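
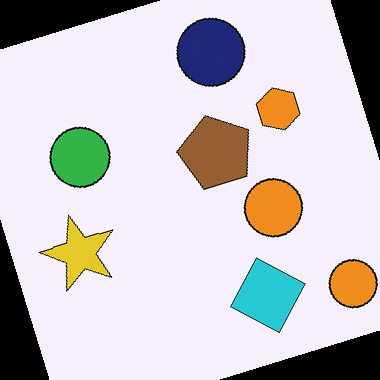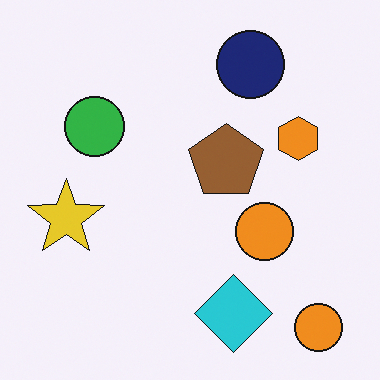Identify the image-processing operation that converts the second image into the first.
The image was rotated counter-clockwise by a clearly visible amount.

Every shape is tilted by the same angle and the image corners show triangular fill wedges — a whole-image rotation by a non-right angle.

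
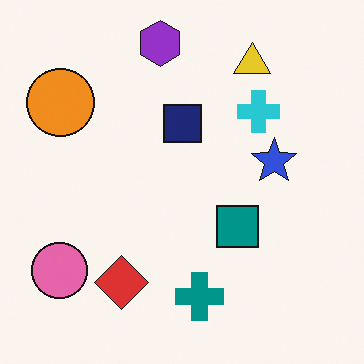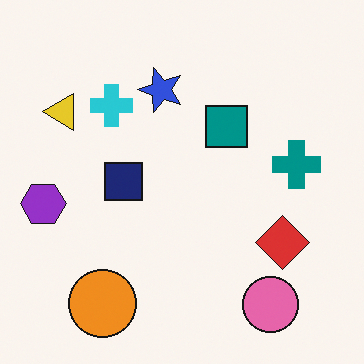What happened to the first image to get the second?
The image was rotated 90° counter-clockwise.

The pink circle sits in the bottom-left of the first image and the bottom-right of the second — consistent with a whole-image 90° counter-clockwise rotation.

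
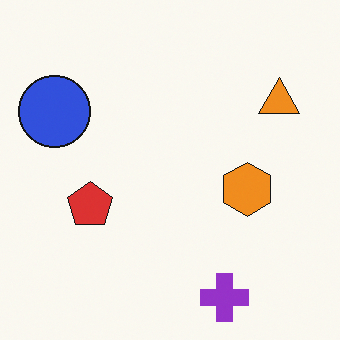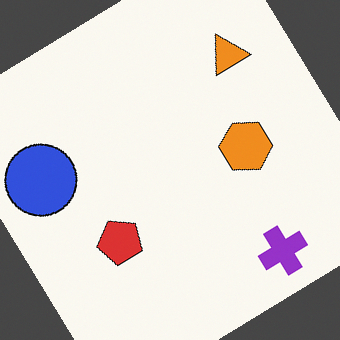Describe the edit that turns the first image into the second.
It was rotated counter-clockwise by a large amount — several tens of degrees.

Every shape is tilted by the same angle and the image corners show triangular fill wedges — a whole-image rotation by a non-right angle.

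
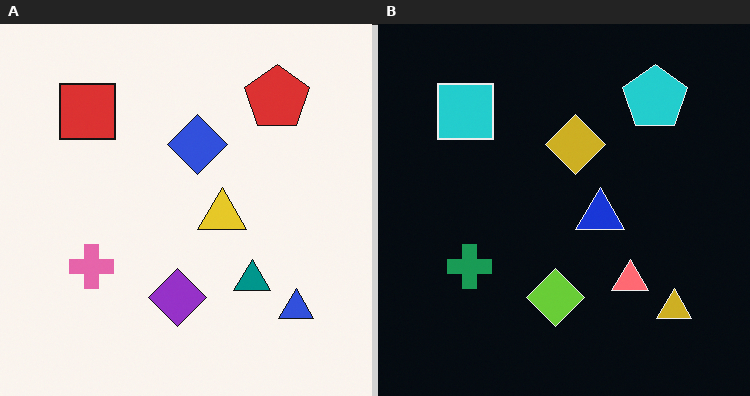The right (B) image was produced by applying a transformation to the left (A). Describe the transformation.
The transformation is: color-inverted (negative).

The light background has become dark and every shape's color is its complement — a photographic negative.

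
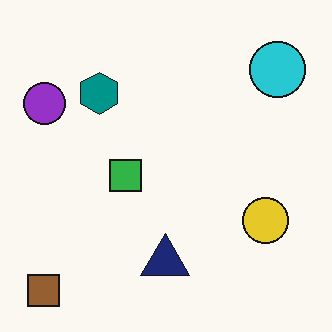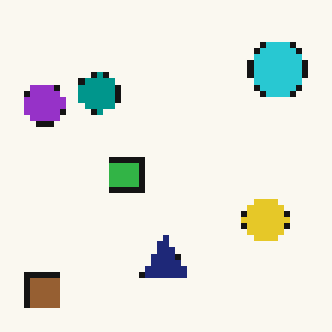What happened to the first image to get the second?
This is the original image moderately pixelated.

Shapes are reduced to large square blocks; fine edges and outlines are lost — a downscale-then-upscale (mosaic) effect.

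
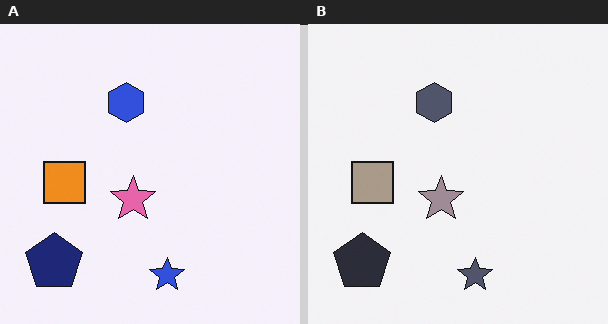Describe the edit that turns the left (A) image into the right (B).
It was made much more muted (saturation change).

All colors are more muted and greyish — a global saturation change.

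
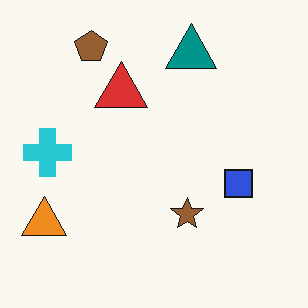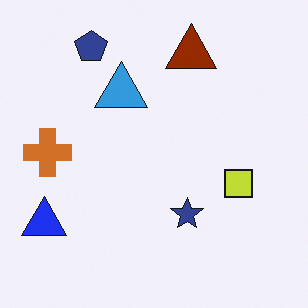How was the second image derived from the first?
The image was hue-shifted through roughly half the color wheel.

Every shape's color has rotated by the same amount around the hue wheel — a uniform hue shift.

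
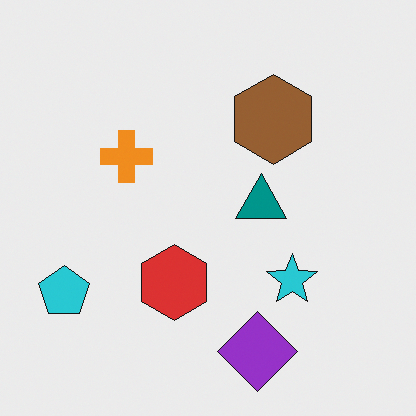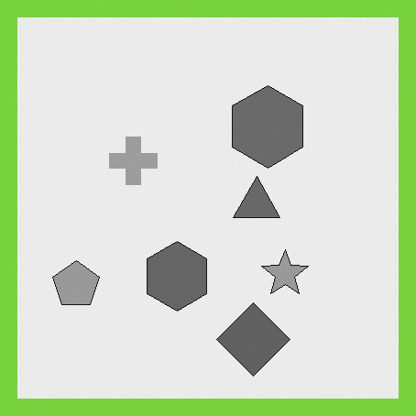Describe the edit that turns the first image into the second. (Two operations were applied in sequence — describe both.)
It was converted to grayscale, then framed with a lime border.

All color is removed — every shape is now a shade of grey. A solid lime frame runs around the edge of the second image, with the content slightly shrunk inside it.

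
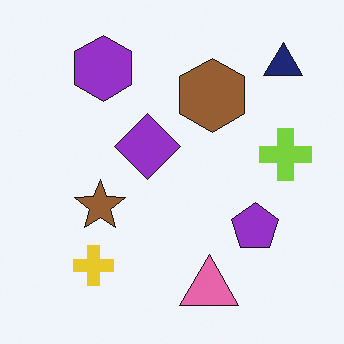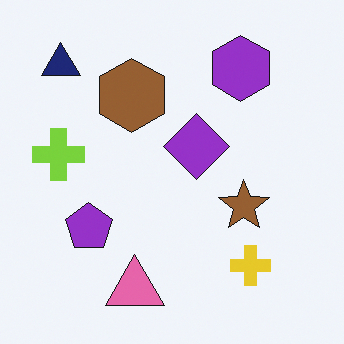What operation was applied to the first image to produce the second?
The transformation is: flipped horizontally (left ↔ right).

The lime cross is in the right of the first image and the left of the second — shapes on opposite sides of the vertical midline have swapped in a mirror flip.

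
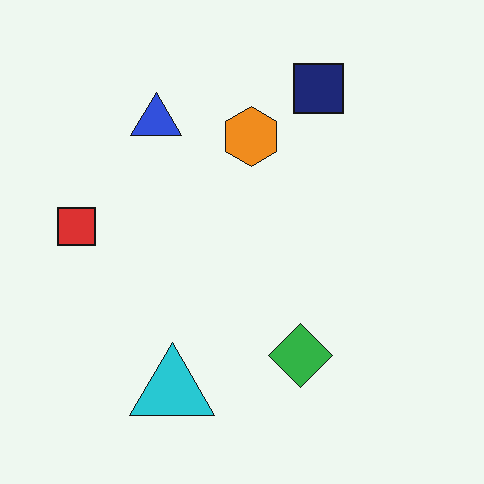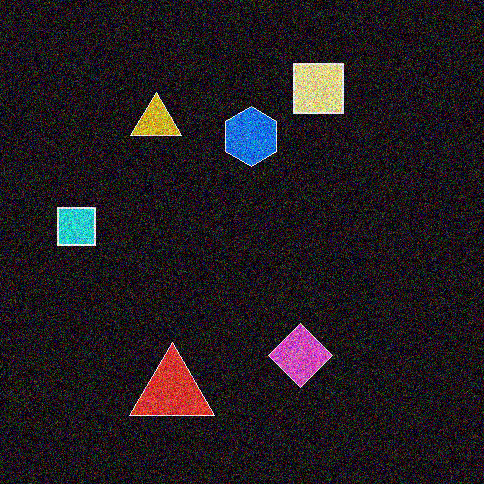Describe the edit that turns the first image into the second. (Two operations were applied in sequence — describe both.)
The image was color-inverted (negative), then degraded with heavy additive noise.

The light background has become dark and every shape's color is its complement — a photographic negative. Random speckle covers the whole image, including the flat background.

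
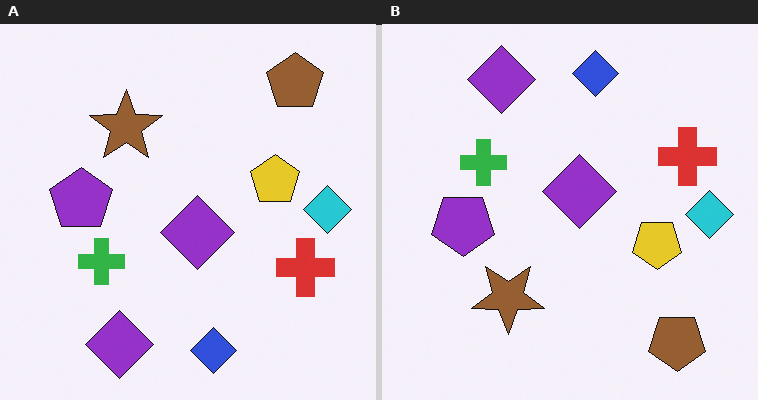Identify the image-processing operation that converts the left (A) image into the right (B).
The image was flipped vertically (top ↔ bottom).

The blue diamond is in the bottom of the left (A) image and the top of the right (B) — shapes on opposite sides of the horizontal midline have swapped in a mirror flip.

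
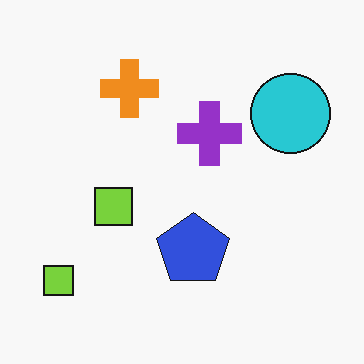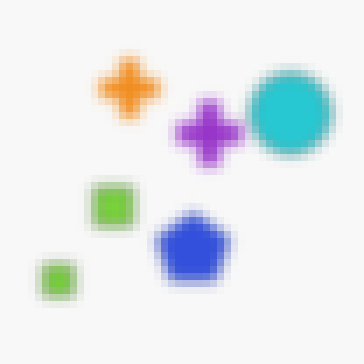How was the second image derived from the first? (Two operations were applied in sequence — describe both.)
It was strongly gaussian-blurred, then moderately pixelated.

Shape edges and outlines are uniformly softened across the whole image. Shapes are reduced to large square blocks; fine edges and outlines are lost — a downscale-then-upscale (mosaic) effect.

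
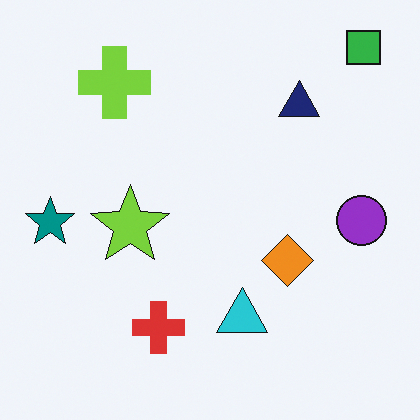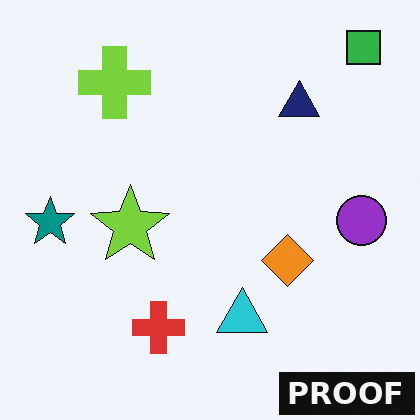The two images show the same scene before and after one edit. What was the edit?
Watermarked with the text "PROOF" in the lower-right corner.

A dark label reading "PROOF" appears in the lower-right corner.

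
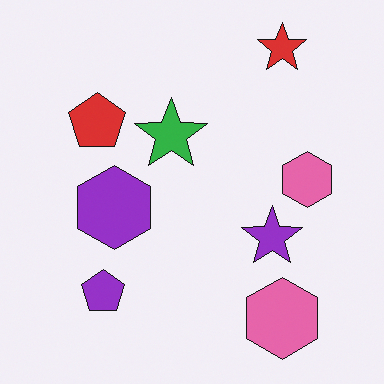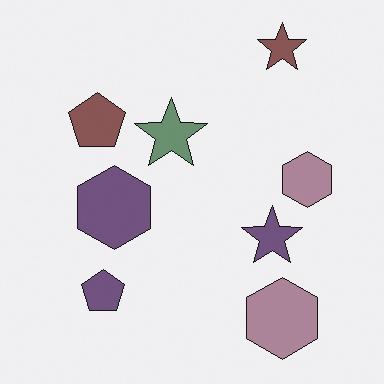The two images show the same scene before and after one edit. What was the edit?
Made much more muted (saturation change).

All colors are more muted and greyish — a global saturation change.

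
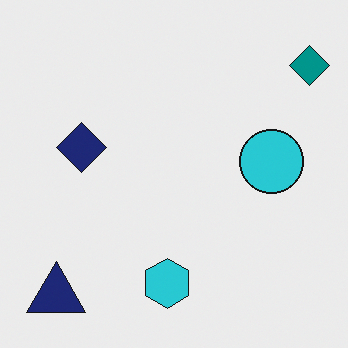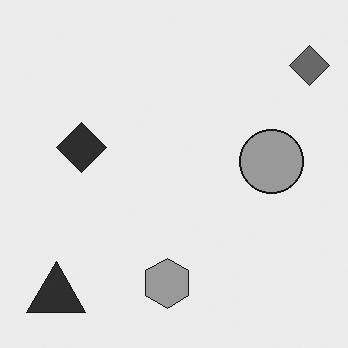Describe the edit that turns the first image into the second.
It was converted to grayscale.

All color is removed — every shape is now a shade of grey.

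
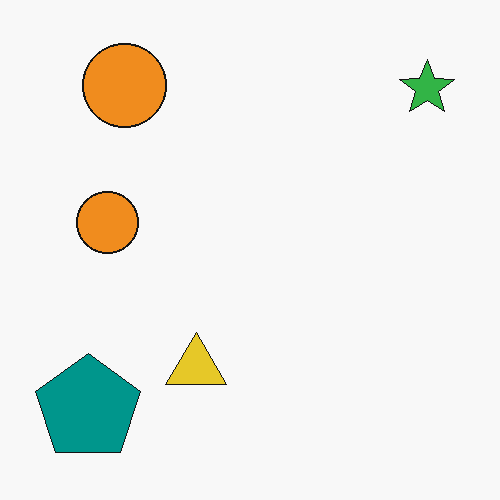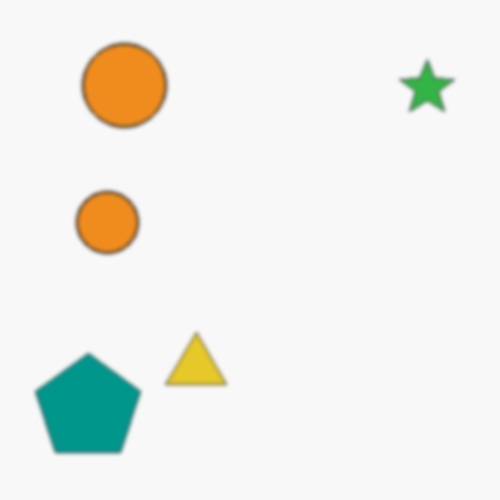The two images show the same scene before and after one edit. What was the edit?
The image was slightly softened.

Shape edges and outlines are uniformly softened across the whole image.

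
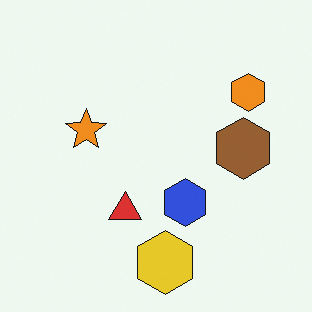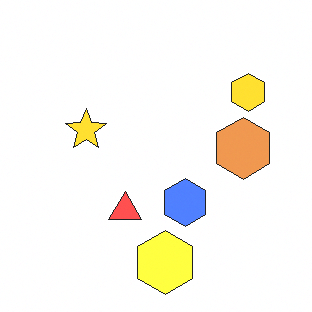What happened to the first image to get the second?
The image was brightened a lot.

Every pixel — background and shapes alike — is uniformly brightened.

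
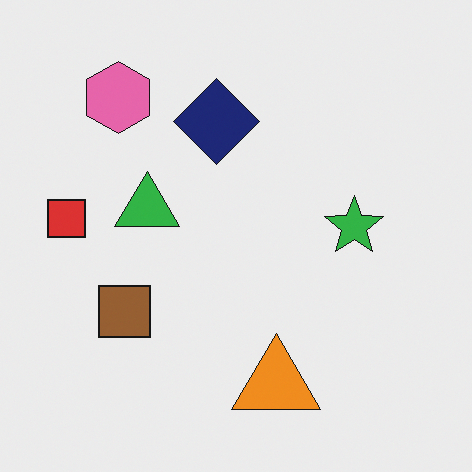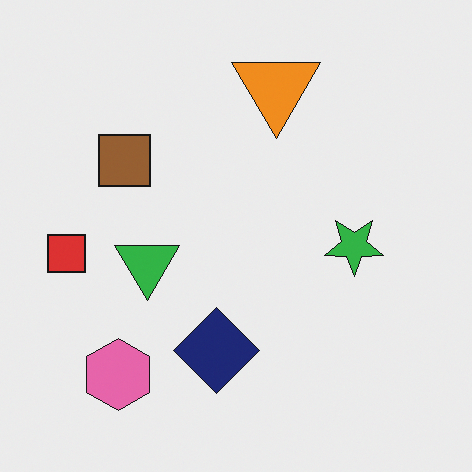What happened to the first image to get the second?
The transformation is: flipped vertically (top ↔ bottom).

The orange triangle is in the bottom of the first image and the top of the second — shapes on opposite sides of the horizontal midline have swapped in a mirror flip.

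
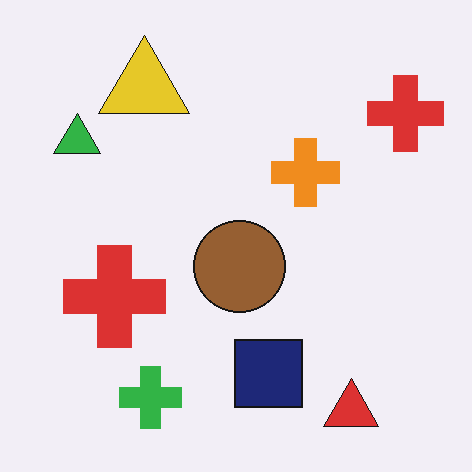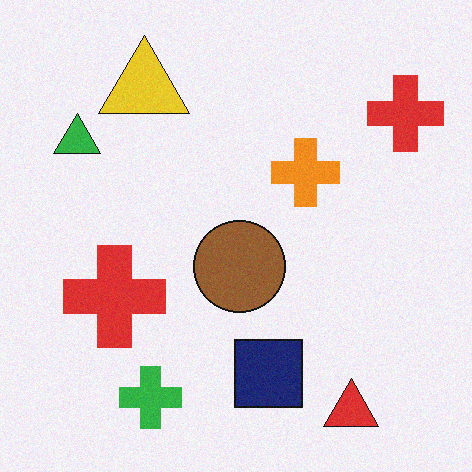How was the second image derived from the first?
The second image is the first degraded with subtle gaussian noise.

Random speckle covers the whole image, including the flat background.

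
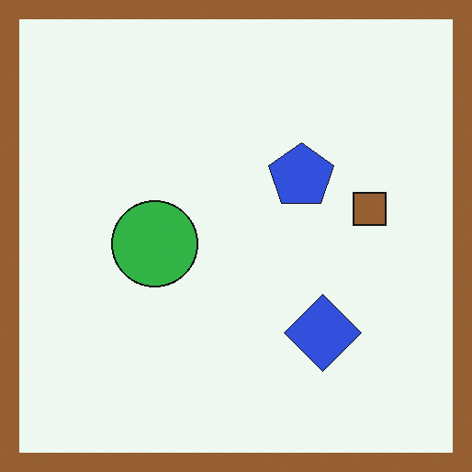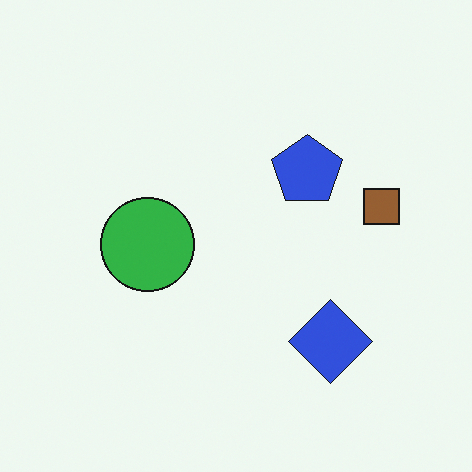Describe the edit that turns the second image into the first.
It was framed with a brown border.

A solid brown frame runs around the edge of the first image, with the content slightly shrunk inside it.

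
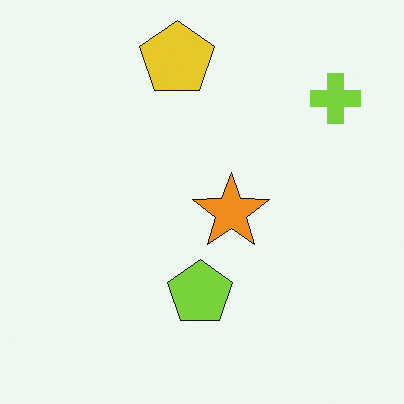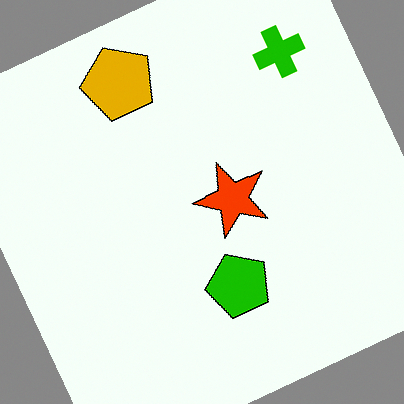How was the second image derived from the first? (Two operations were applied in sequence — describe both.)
It was rotated counter-clockwise by a clearly visible amount, then given much higher contrast.

Every shape is tilted by the same angle and the image corners show triangular fill wedges — a whole-image rotation by a non-right angle. Tones are pushed away from mid-grey across the whole image — a global contrast change.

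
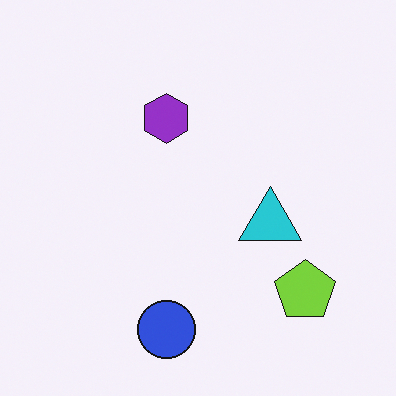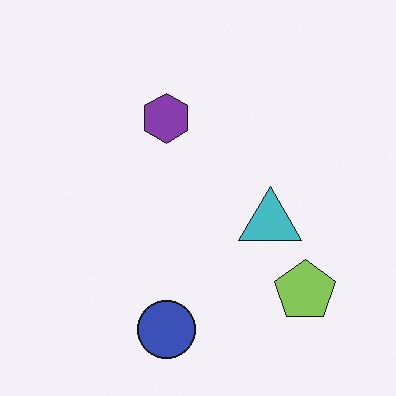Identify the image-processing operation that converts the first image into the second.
This is the original image slightly desaturated.

All colors are more muted and greyish — a global saturation change.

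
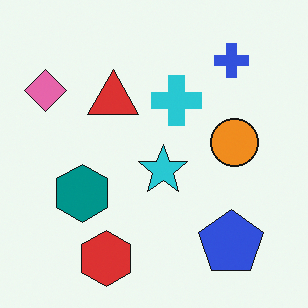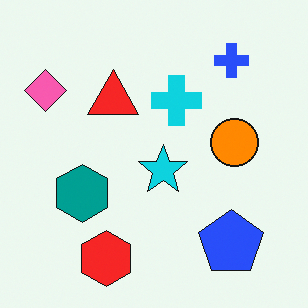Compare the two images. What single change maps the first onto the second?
The second image is the first slightly oversaturated.

All colors are more vivid — a global saturation change.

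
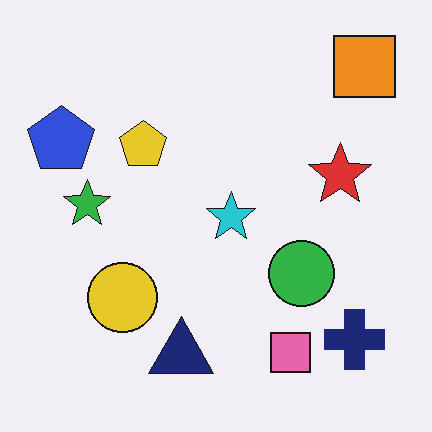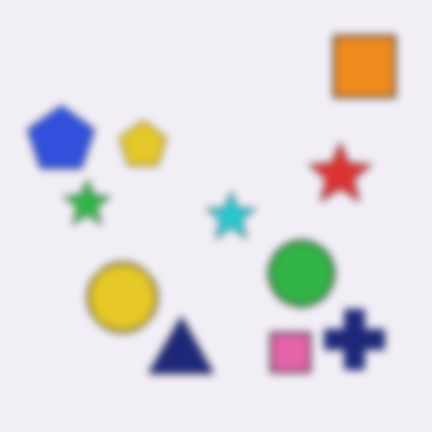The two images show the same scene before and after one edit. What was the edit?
It was moderately blurred.

Shape edges and outlines are uniformly softened across the whole image.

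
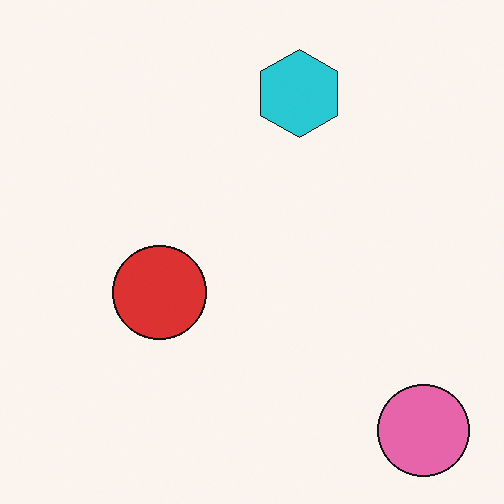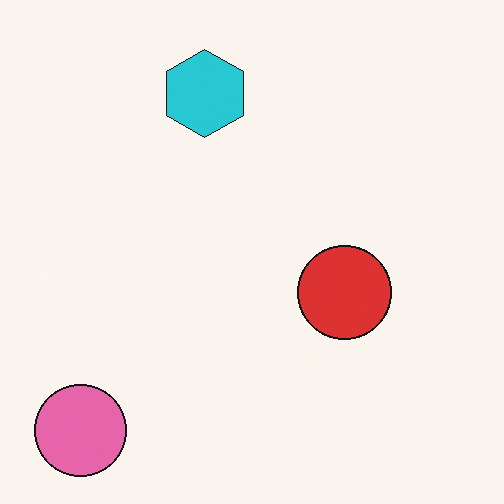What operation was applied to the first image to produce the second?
Flipped horizontally (left ↔ right).

The pink circle is in the bottom-right of the first image and the bottom-left of the second — shapes on opposite sides of the vertical midline have swapped in a mirror flip.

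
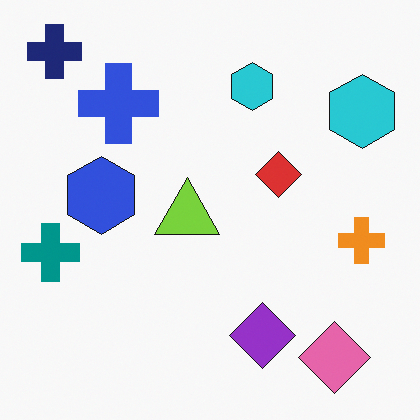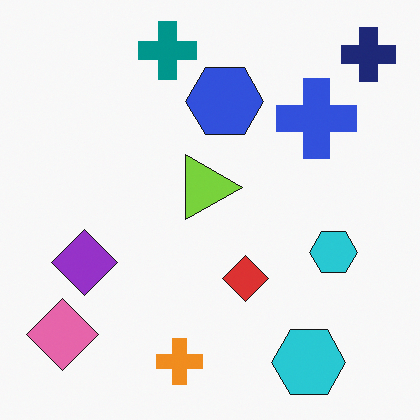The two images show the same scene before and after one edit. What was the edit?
The transformation is: rotated 90° clockwise.

The navy cross sits in the top-left of the first image and the top-right of the second — consistent with a whole-image 90° clockwise rotation.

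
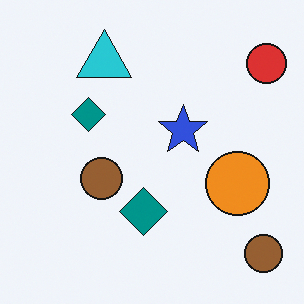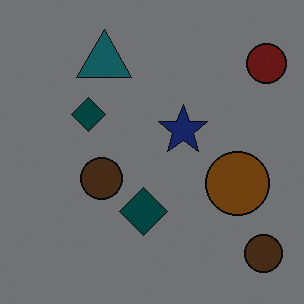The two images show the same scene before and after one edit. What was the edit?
The image was substantially darkened.

Every pixel — background and shapes alike — is uniformly darkened.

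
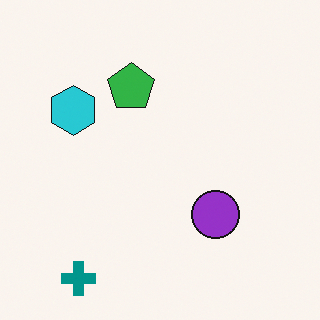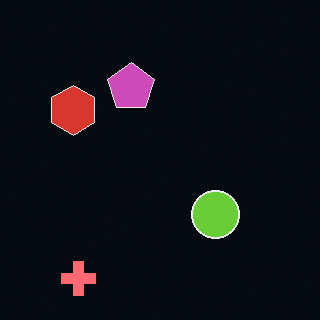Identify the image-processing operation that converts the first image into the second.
The second image is the first color-inverted (negative).

The light background has become dark and every shape's color is its complement — a photographic negative.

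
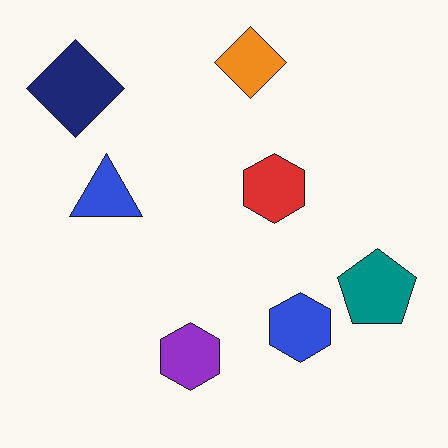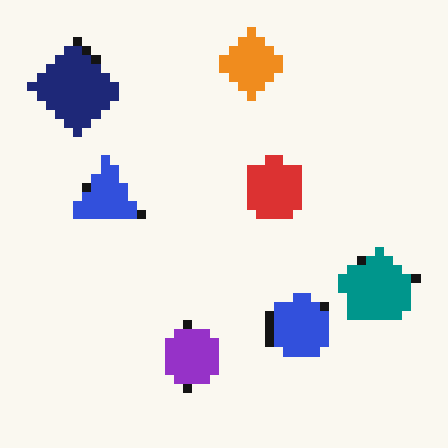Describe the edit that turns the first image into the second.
This is the original image heavily pixelated into large blocks.

Shapes are reduced to large square blocks; fine edges and outlines are lost — a downscale-then-upscale (mosaic) effect.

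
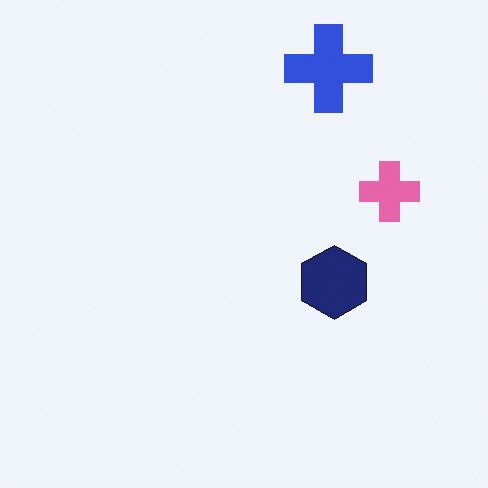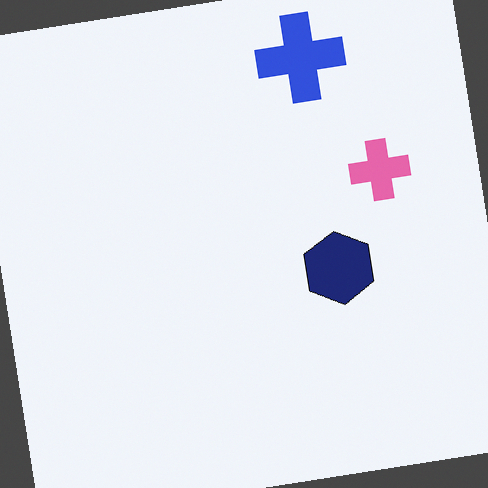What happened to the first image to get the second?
Rotated counter-clockwise by a few degrees.

Every shape is tilted by the same angle and the image corners show triangular fill wedges — a whole-image rotation by a non-right angle.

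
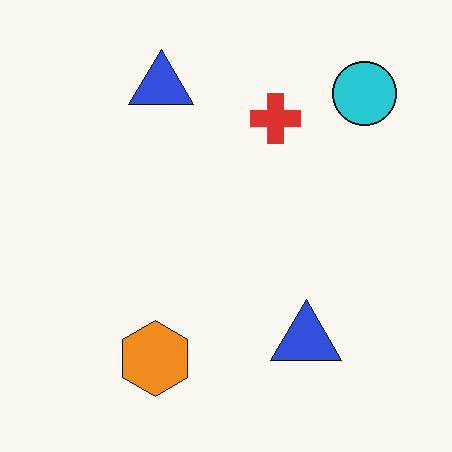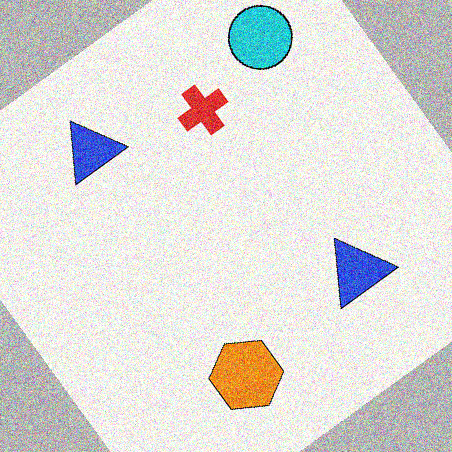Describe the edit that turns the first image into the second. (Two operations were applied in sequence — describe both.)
The image was rotated counter-clockwise by a large amount — several tens of degrees, then degraded with strong gaussian noise.

Every shape is tilted by the same angle and the image corners show triangular fill wedges — a whole-image rotation by a non-right angle. Random speckle covers the whole image, including the flat background.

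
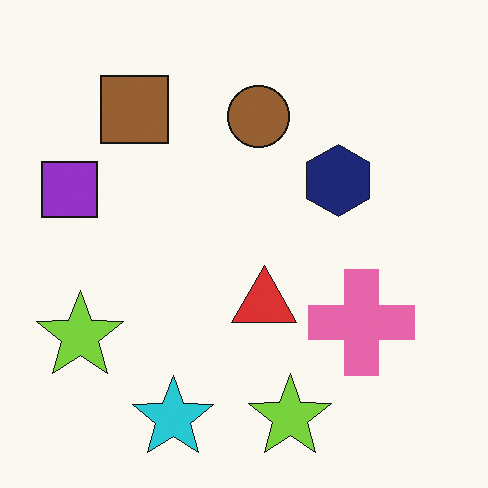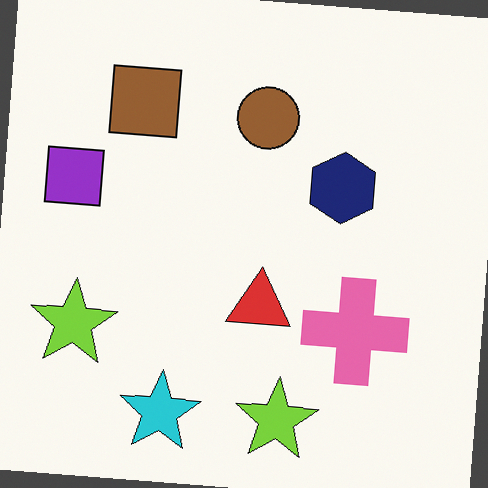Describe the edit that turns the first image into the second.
Rotated clockwise by a slight angle.

Every shape is tilted by the same angle and the image corners show triangular fill wedges — a whole-image rotation by a non-right angle.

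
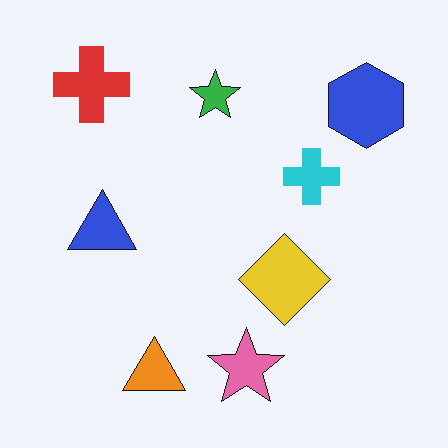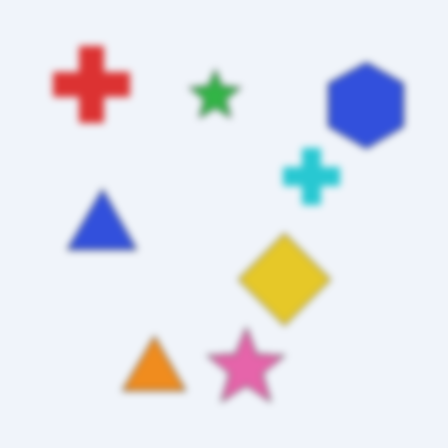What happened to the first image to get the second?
Noticeably gaussian-blurred.

Shape edges and outlines are uniformly softened across the whole image.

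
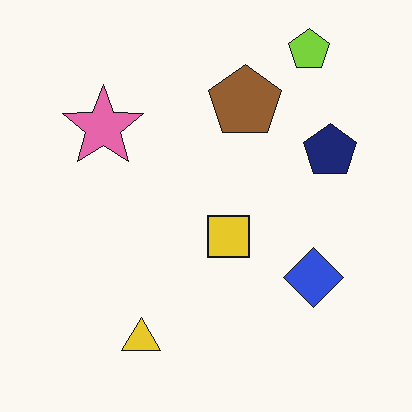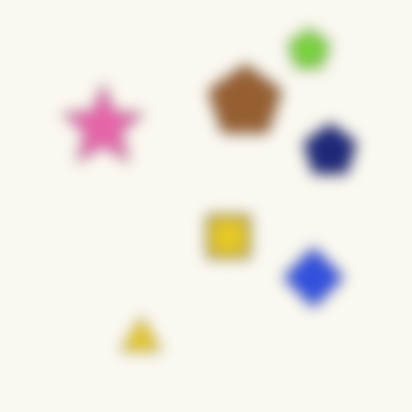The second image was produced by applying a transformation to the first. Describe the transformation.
It was strongly gaussian-blurred.

Shape edges and outlines are uniformly softened across the whole image.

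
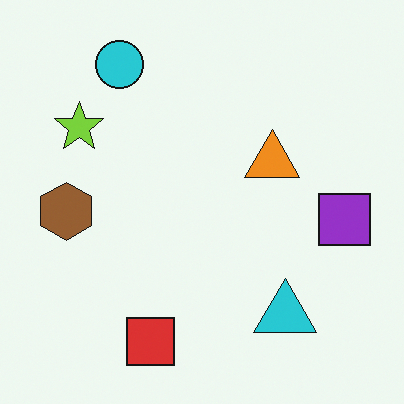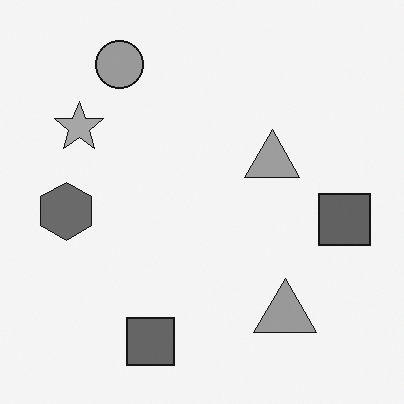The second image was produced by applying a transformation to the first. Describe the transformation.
The second image is the first converted to grayscale.

All color is removed — every shape is now a shade of grey.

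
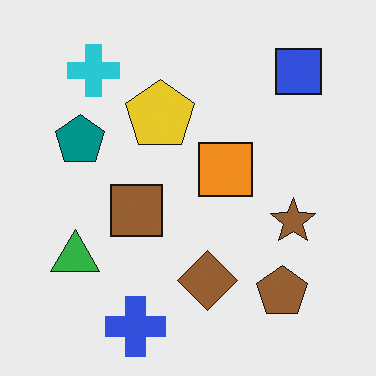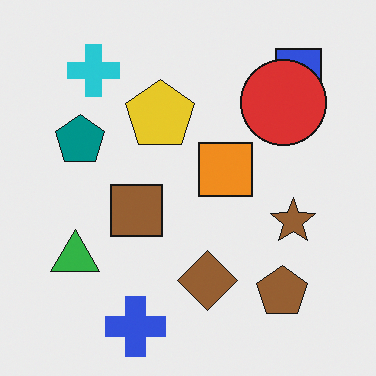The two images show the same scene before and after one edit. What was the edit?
The image was overlaid with an additional red circle.

A red circle appears in the second image that is absent from the first.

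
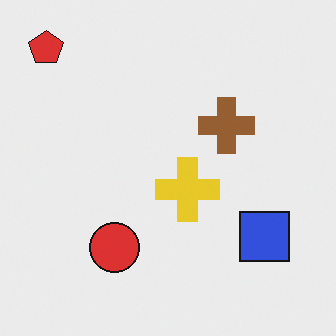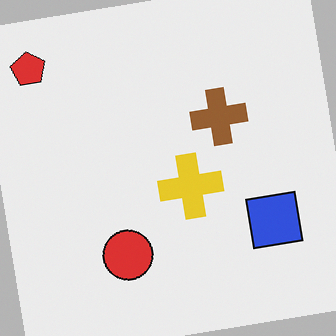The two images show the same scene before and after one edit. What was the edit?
Rotated counter-clockwise by a slight angle.

Every shape is tilted by the same angle and the image corners show triangular fill wedges — a whole-image rotation by a non-right angle.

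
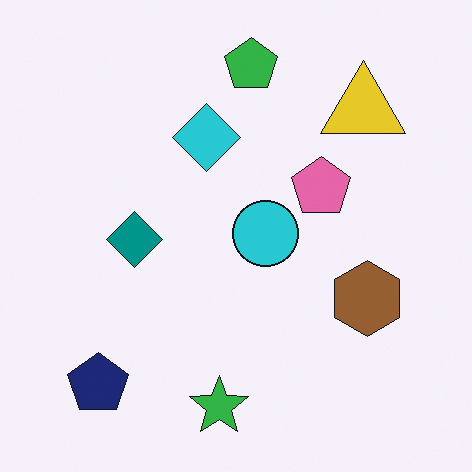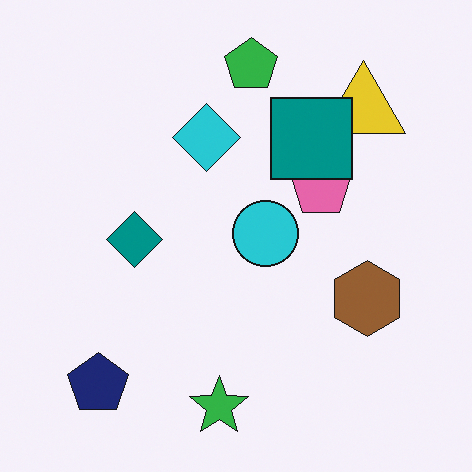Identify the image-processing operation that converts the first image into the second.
The transformation is: overlaid with an additional teal square.

A teal square appears in the second image that is absent from the first.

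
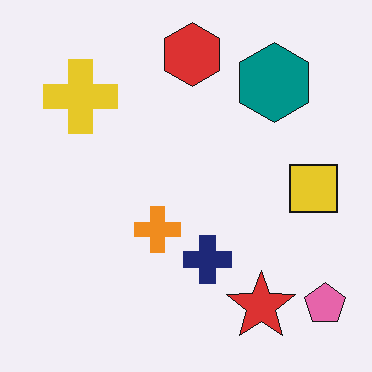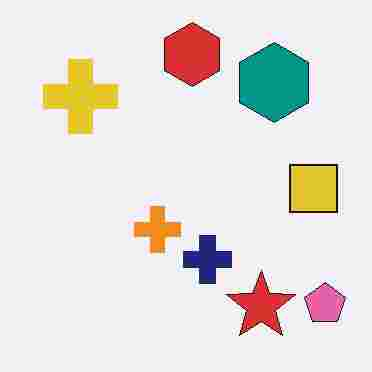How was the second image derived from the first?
The image was degraded with heavy JPEG compression.

Blocky 8×8 compression artifacts appear around shape edges and the flat background shows ringing — characteristic JPEG degradation.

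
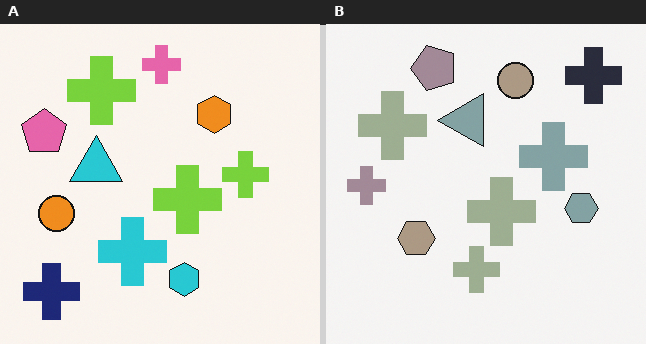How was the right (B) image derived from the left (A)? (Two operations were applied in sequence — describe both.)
The image was heavily desaturated, then transposed (reflected across the top-left ↔ bottom-right diagonal).

All colors are more muted and greyish — a global saturation change. Shapes have swapped their row and column positions — what was in the top-right is now in the bottom-left — a diagonal reflection.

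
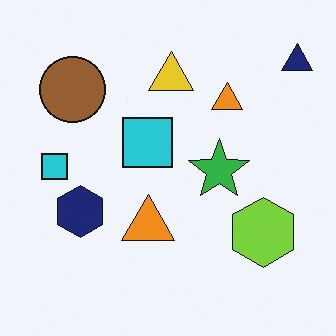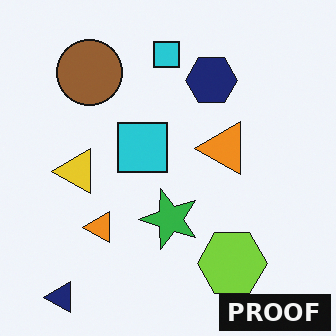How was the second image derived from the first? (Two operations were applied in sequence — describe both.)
The transformation is: transposed (reflected across the top-left ↔ bottom-right diagonal), then watermarked with the text "PROOF" in the lower-right corner.

Shapes have swapped their row and column positions — what was in the top-right is now in the bottom-left — a diagonal reflection. A dark label reading "PROOF" appears in the lower-right corner.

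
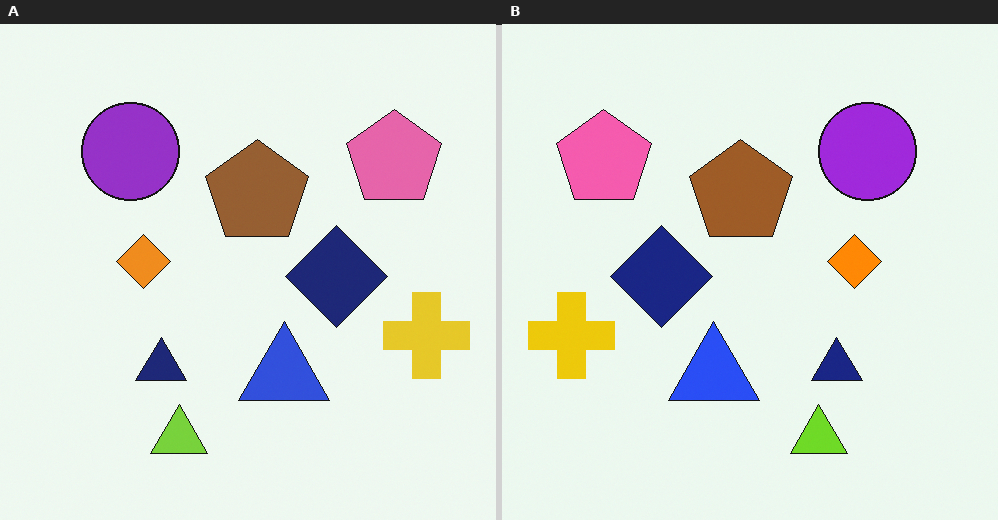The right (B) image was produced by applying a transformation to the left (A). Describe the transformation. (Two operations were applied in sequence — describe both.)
The right (B) image is the left (A) flipped horizontally (left ↔ right), then slightly oversaturated.

The yellow cross is in the right of the left (A) image and the left of the right (B) — shapes on opposite sides of the vertical midline have swapped in a mirror flip. All colors are more vivid — a global saturation change.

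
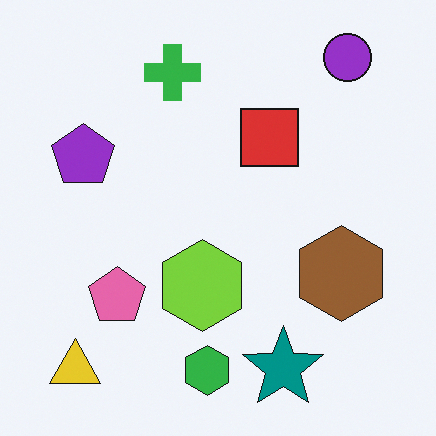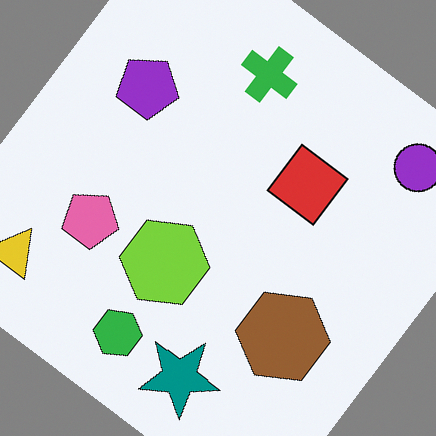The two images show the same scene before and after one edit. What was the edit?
Rotated clockwise by a large amount — several tens of degrees.

Every shape is tilted by the same angle and the image corners show triangular fill wedges — a whole-image rotation by a non-right angle.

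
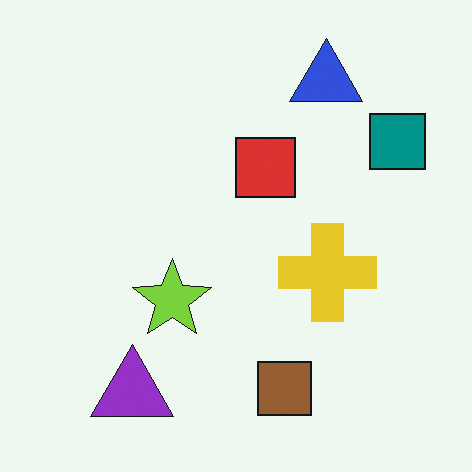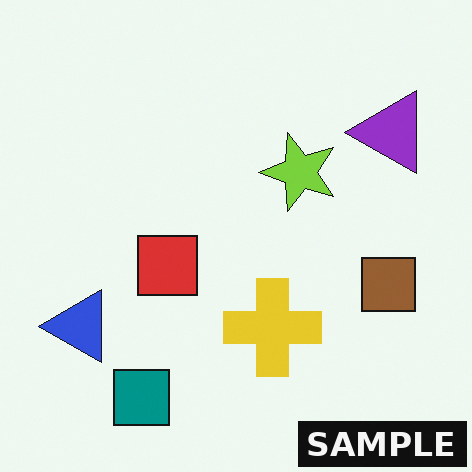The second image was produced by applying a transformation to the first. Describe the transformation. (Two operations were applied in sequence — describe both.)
The image was transposed (reflected across the top-left ↔ bottom-right diagonal), then watermarked with the text "SAMPLE" in the lower-right corner.

Shapes have swapped their row and column positions — what was in the top-right is now in the bottom-left — a diagonal reflection. A dark label reading "SAMPLE" appears in the lower-right corner.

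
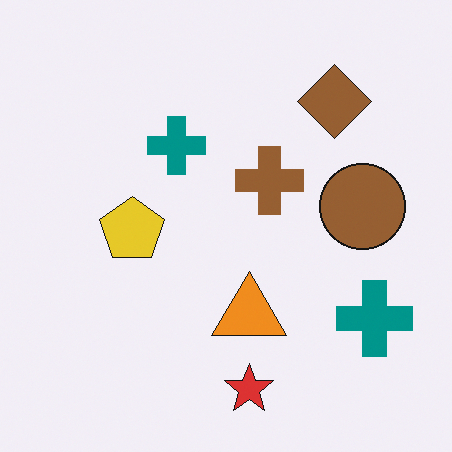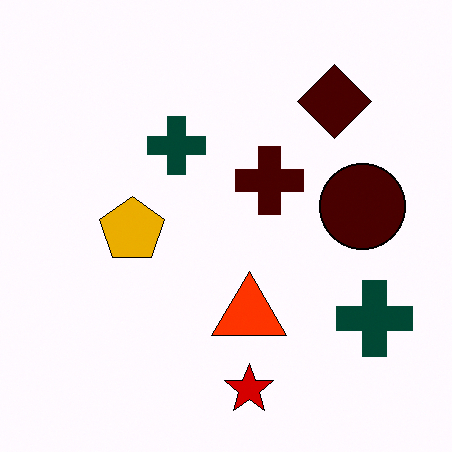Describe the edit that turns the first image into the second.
Given much higher contrast.

Tones are pushed away from mid-grey across the whole image — a global contrast change.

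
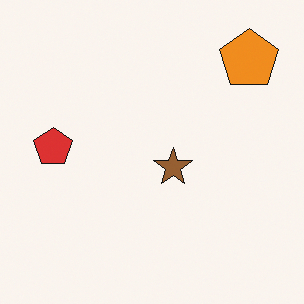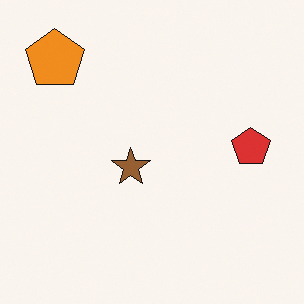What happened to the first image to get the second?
The transformation is: flipped horizontally (left ↔ right).

The red pentagon is in the left of the first image and the right of the second — shapes on opposite sides of the vertical midline have swapped in a mirror flip.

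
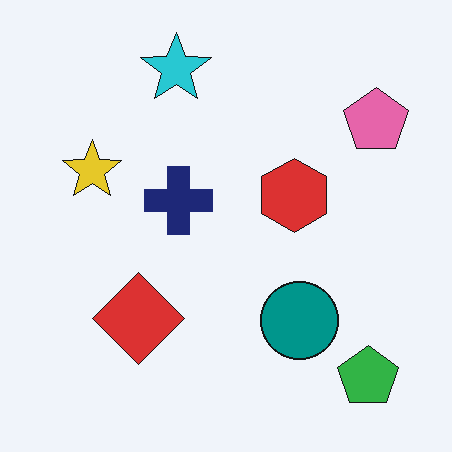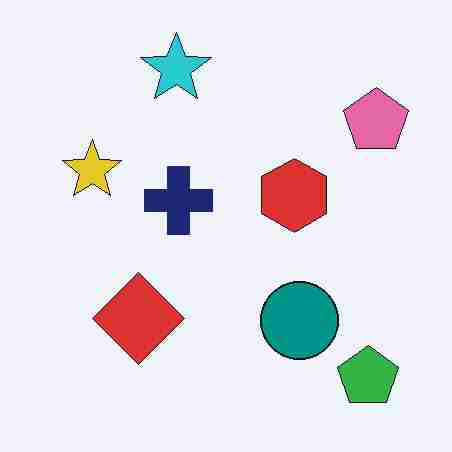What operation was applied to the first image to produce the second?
Heavily JPEG-compressed with obvious blocking artifacts.

Blocky 8×8 compression artifacts appear around shape edges and the flat background shows ringing — characteristic JPEG degradation.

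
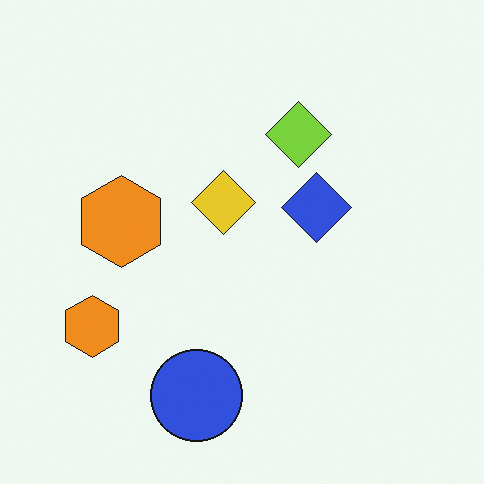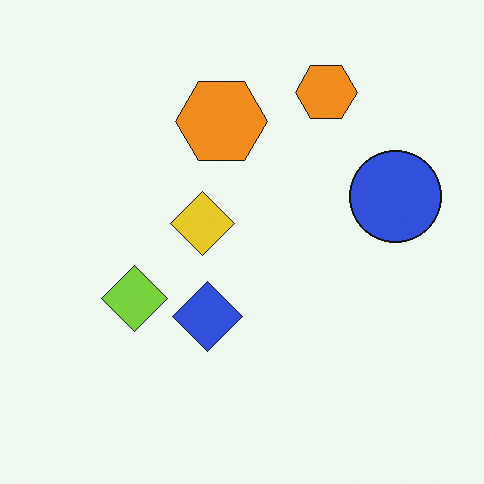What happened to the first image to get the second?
The transformation is: transposed (reflected across the top-left ↔ bottom-right diagonal).

Shapes have swapped their row and column positions — what was in the top-right is now in the bottom-left — a diagonal reflection.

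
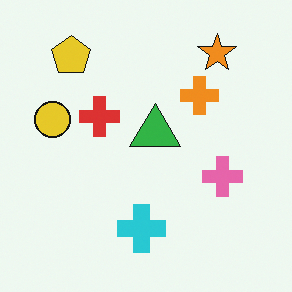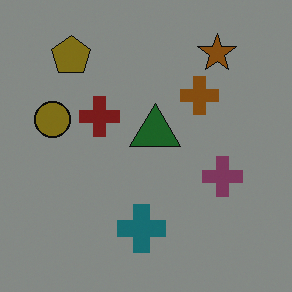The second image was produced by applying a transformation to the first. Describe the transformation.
The transformation is: substantially darkened.

Every pixel — background and shapes alike — is uniformly darkened.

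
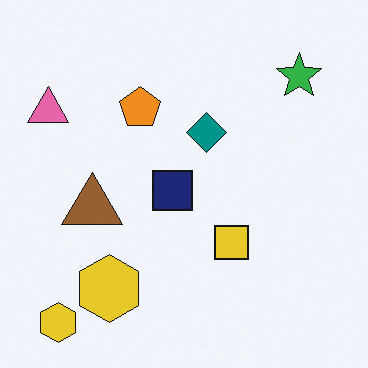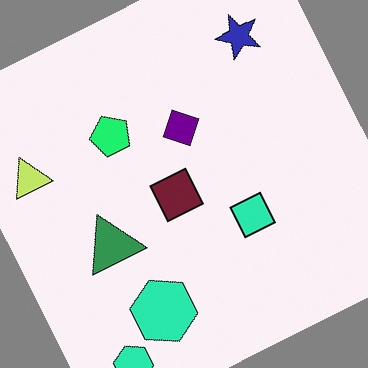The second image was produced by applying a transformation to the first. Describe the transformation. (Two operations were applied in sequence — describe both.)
It was rotated counter-clockwise by a clearly visible amount, then hue-shifted through roughly a third of the color wheel.

Every shape is tilted by the same angle and the image corners show triangular fill wedges — a whole-image rotation by a non-right angle. Every shape's color has rotated by the same amount around the hue wheel — a uniform hue shift.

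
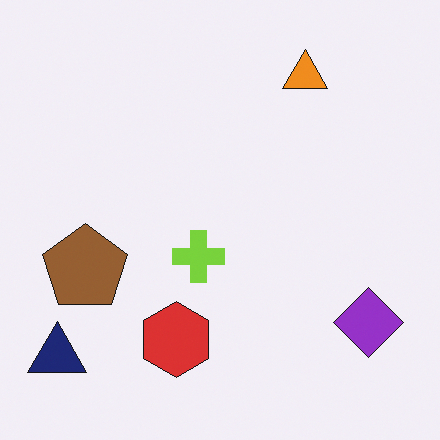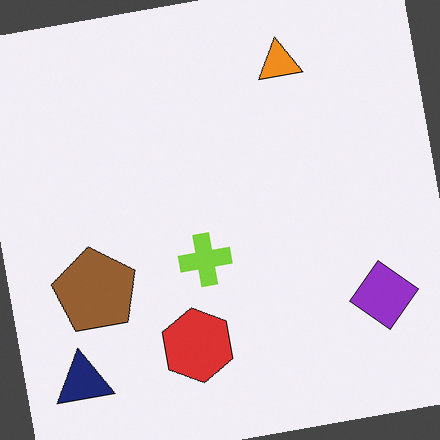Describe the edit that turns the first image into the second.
The image was rotated counter-clockwise by a few degrees.

Every shape is tilted by the same angle and the image corners show triangular fill wedges — a whole-image rotation by a non-right angle.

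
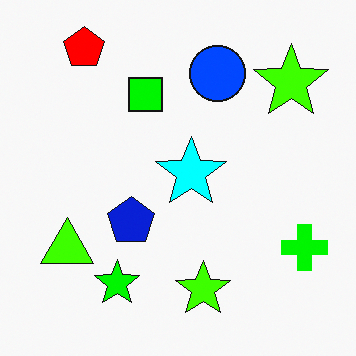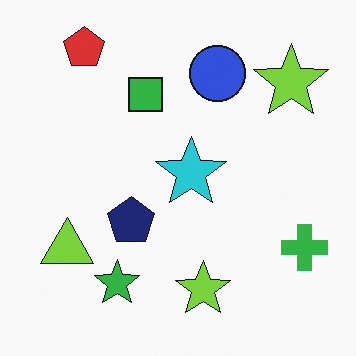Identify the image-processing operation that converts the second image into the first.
The image was heavily oversaturated.

All colors are more vivid — a global saturation change.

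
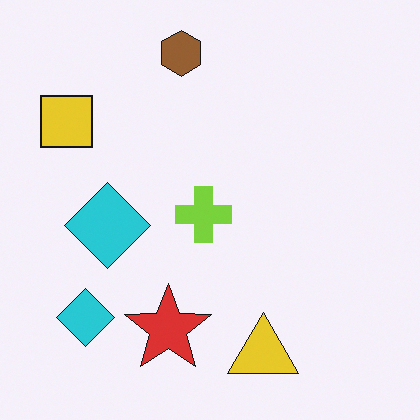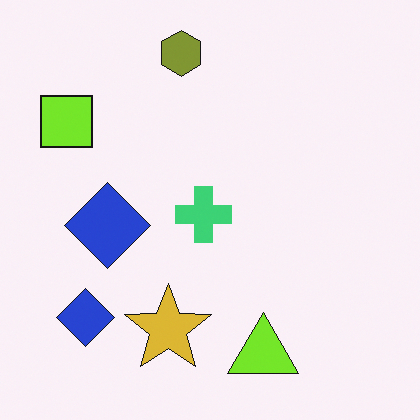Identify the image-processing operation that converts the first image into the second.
The image was hue-shifted slightly.

Every shape's color has rotated by the same amount around the hue wheel — a uniform hue shift.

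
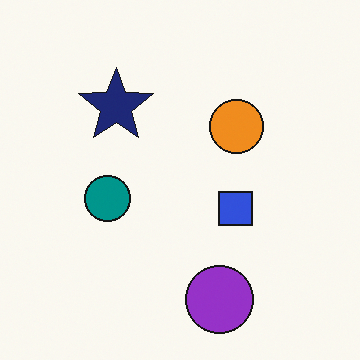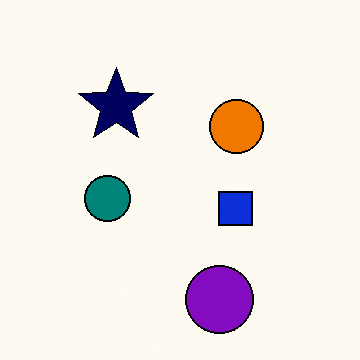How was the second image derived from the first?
Given slightly increased contrast.

Tones are pushed away from mid-grey across the whole image — a global contrast change.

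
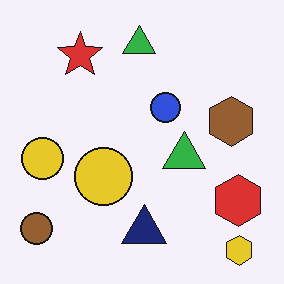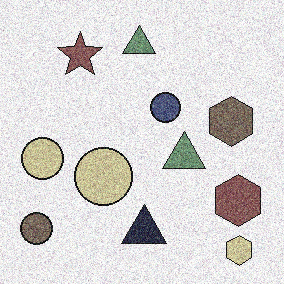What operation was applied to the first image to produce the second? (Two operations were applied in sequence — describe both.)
This is the original image degraded with strong gaussian noise, then made much more muted (saturation change).

Random speckle covers the whole image, including the flat background. All colors are more muted and greyish — a global saturation change.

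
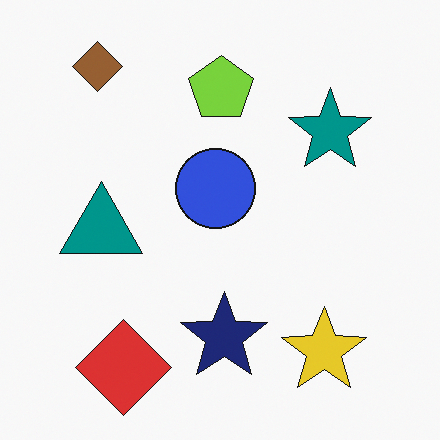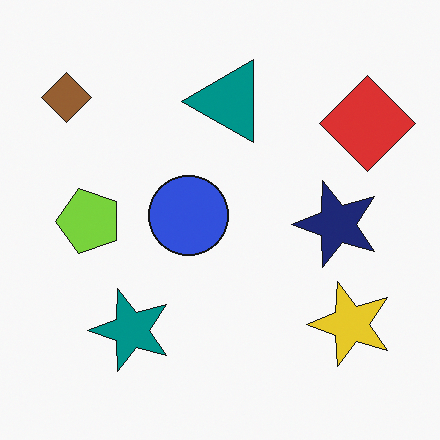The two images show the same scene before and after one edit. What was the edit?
This is the original image transposed (reflected across the top-left ↔ bottom-right diagonal).

Shapes have swapped their row and column positions — what was in the top-right is now in the bottom-left — a diagonal reflection.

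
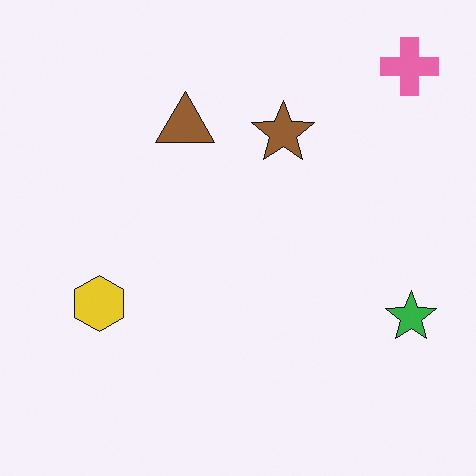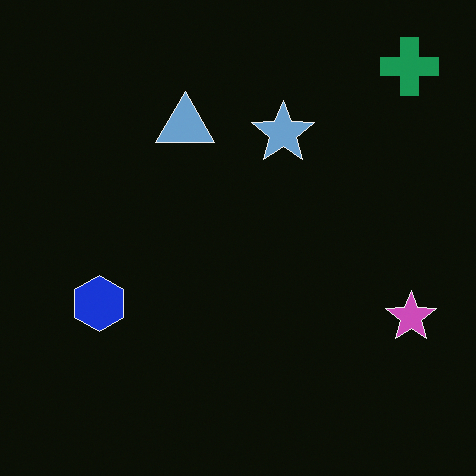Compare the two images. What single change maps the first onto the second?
The second image is the first color-inverted (negative).

The light background has become dark and every shape's color is its complement — a photographic negative.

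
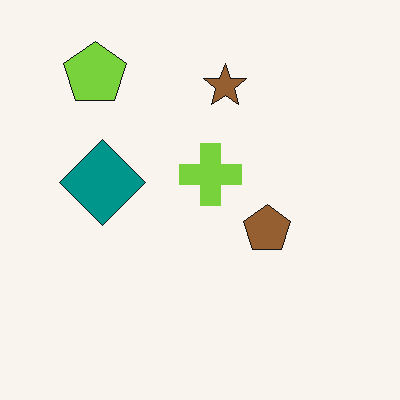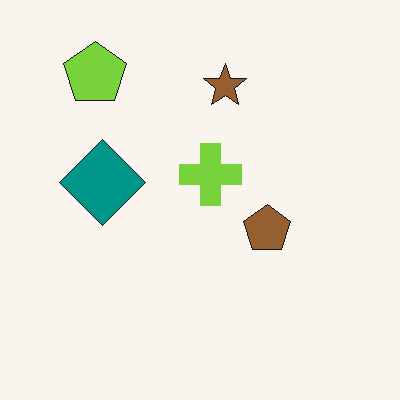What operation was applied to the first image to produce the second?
It was JPEG-compressed with visible artifacts.

Blocky 8×8 compression artifacts appear around shape edges and the flat background shows ringing — characteristic JPEG degradation.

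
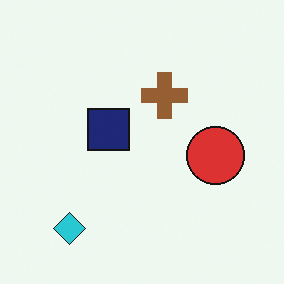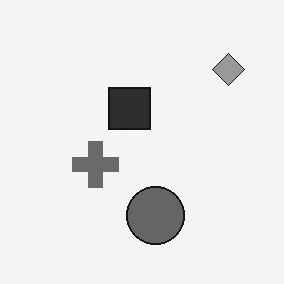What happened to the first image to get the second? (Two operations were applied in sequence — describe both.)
The second image is the first transposed (reflected across the top-left ↔ bottom-right diagonal), then converted to grayscale.

Shapes have swapped their row and column positions — what was in the top-right is now in the bottom-left — a diagonal reflection. All color is removed — every shape is now a shade of grey.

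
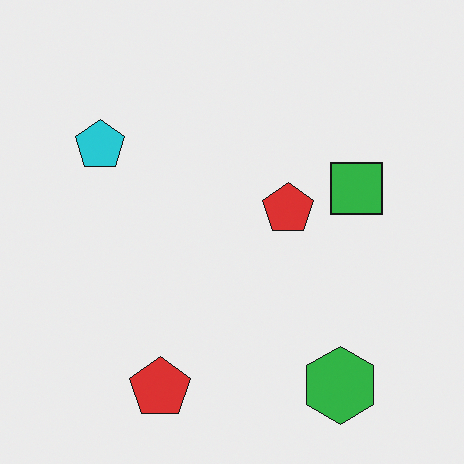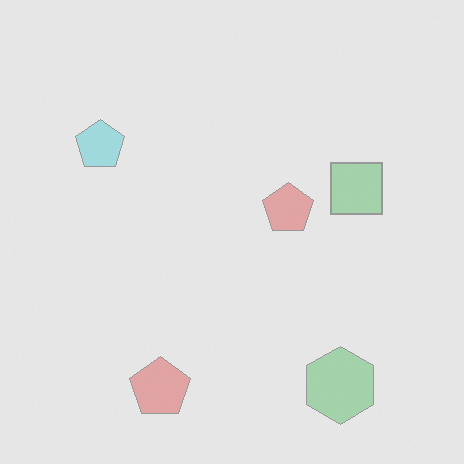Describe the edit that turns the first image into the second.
This is the original image washed out (contrast reduced).

Tones are pushed toward mid-grey across the whole image — a global contrast change.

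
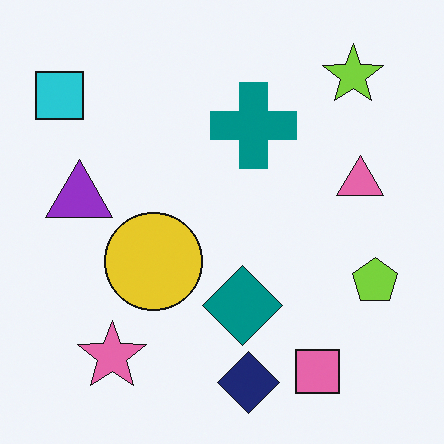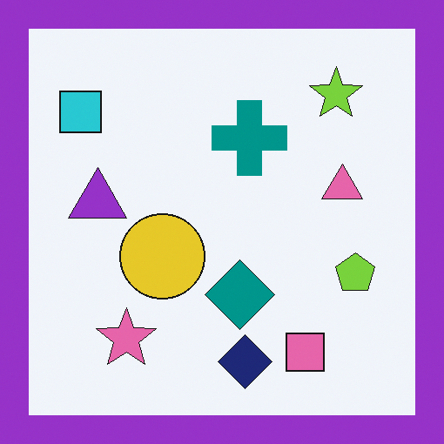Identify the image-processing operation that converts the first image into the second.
The transformation is: framed with a purple border.

A solid purple frame runs around the edge of the second image, with the content slightly shrunk inside it.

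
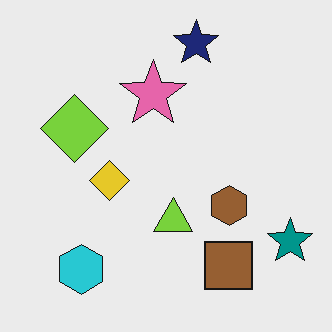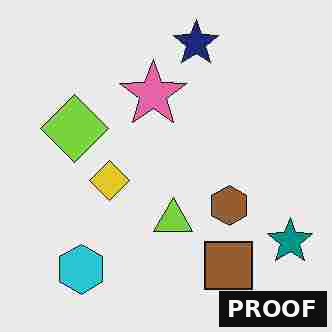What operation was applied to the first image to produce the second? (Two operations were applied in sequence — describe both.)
This is the original image degraded with heavy JPEG compression, then watermarked with the text "PROOF" in the lower-right corner.

Blocky 8×8 compression artifacts appear around shape edges and the flat background shows ringing — characteristic JPEG degradation. A dark label reading "PROOF" appears in the lower-right corner.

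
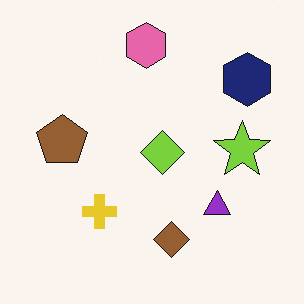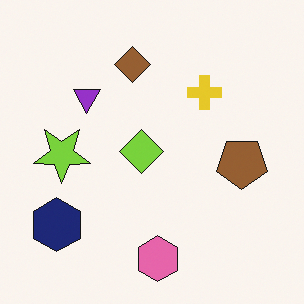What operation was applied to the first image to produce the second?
It was rotated 180°.

The navy hexagon sits in the top-right of the first image and the bottom-left of the second — consistent with a whole-image 180° rotation.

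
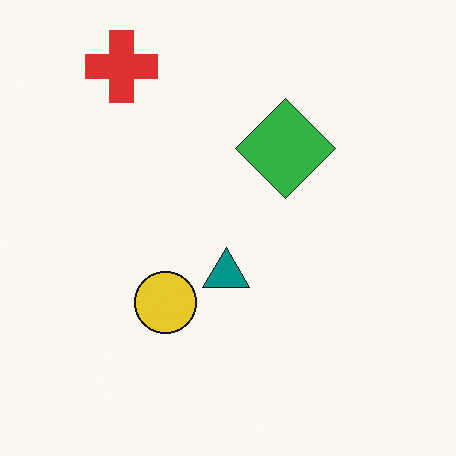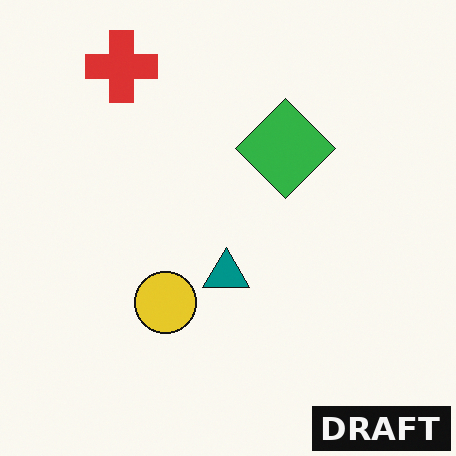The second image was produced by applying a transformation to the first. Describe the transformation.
The image was watermarked with the text "DRAFT" in the lower-right corner.

A dark label reading "DRAFT" appears in the lower-right corner.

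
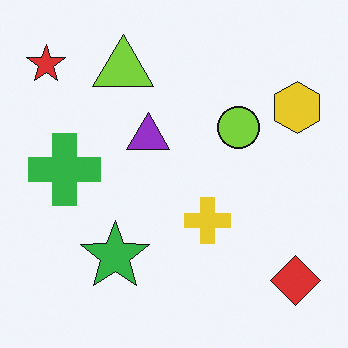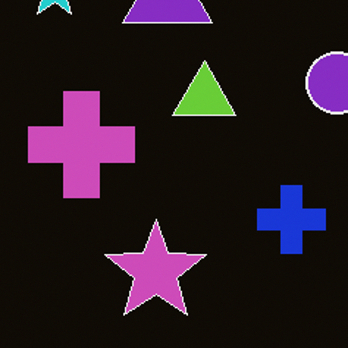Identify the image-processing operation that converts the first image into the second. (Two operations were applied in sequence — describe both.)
The second image is the first color-inverted (negative), then cropped slightly and scaled back up.

The light background has become dark and every shape's color is its complement — a photographic negative. The visible shapes are larger and the field of view is narrower; shapes near the original edges may be partly or wholly outside the frame — a crop-and-rescale.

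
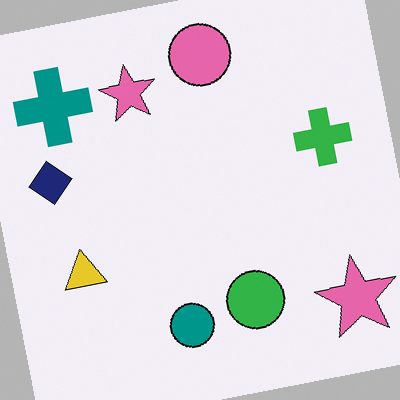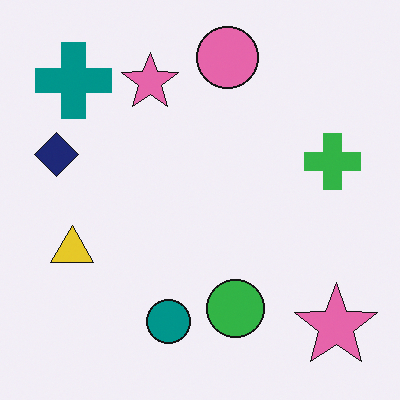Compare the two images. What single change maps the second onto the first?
The first image is the second rotated counter-clockwise by a slight angle.

Every shape is tilted by the same angle and the image corners show triangular fill wedges — a whole-image rotation by a non-right angle.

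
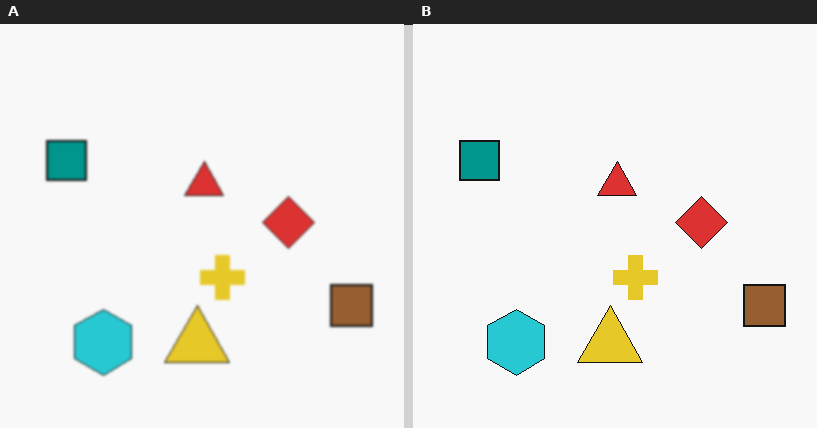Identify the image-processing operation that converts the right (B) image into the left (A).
This is the original image slightly softened.

Shape edges and outlines are uniformly softened across the whole image.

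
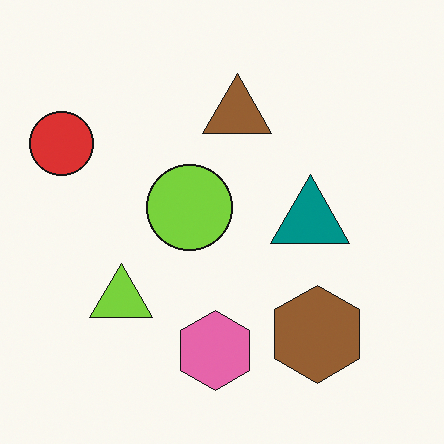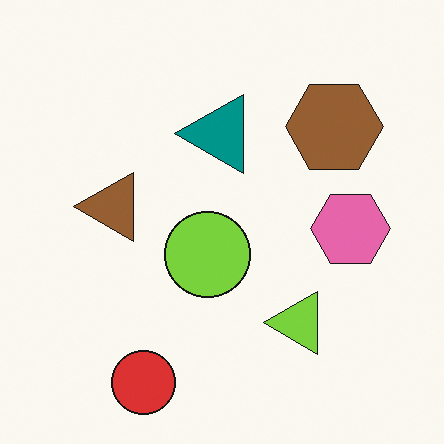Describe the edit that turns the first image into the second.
It was rotated 90° counter-clockwise.

The red circle sits in the top-left of the first image and the bottom-left of the second — consistent with a whole-image 90° counter-clockwise rotation.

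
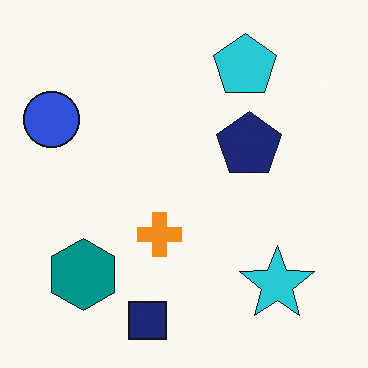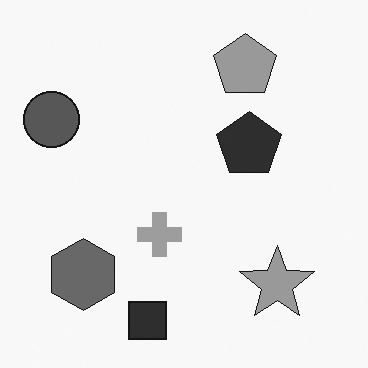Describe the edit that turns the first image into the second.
The second image is the first converted to grayscale.

All color is removed — every shape is now a shade of grey.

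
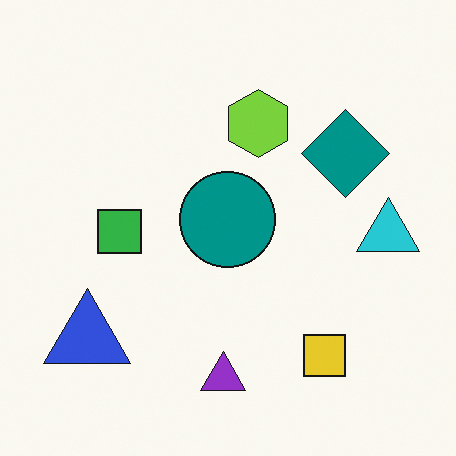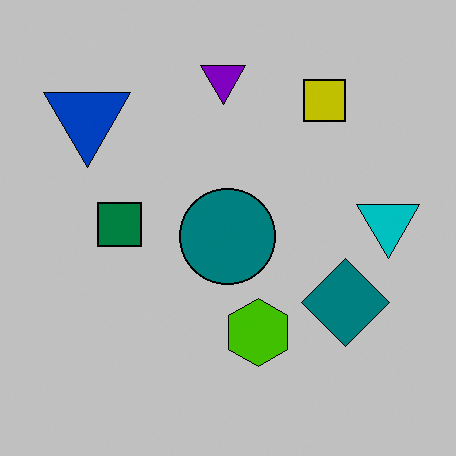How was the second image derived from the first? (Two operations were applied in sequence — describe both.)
It was aggressively posterized, then flipped vertically (top ↔ bottom).

Each flat color has snapped to a coarser quantized level — most visibly, the near-white background has dropped to a flat grey. The purple triangle is in the bottom of the first image and the top of the second — shapes on opposite sides of the horizontal midline have swapped in a mirror flip.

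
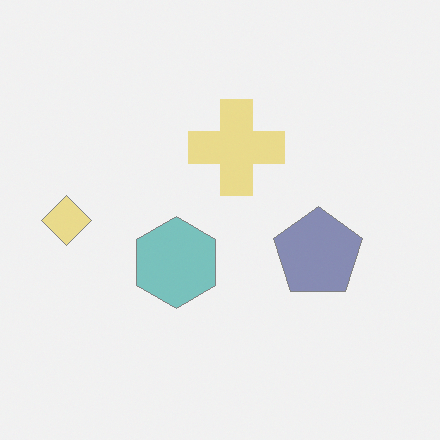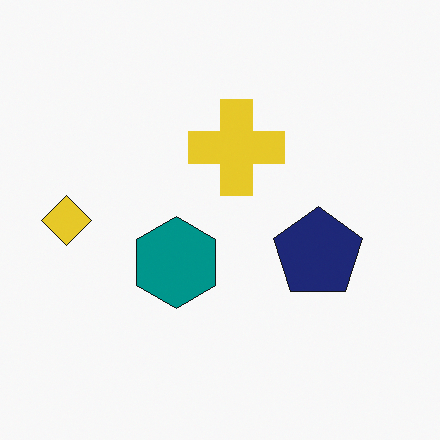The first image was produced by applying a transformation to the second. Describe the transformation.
Washed out (contrast reduced).

Tones are pushed toward mid-grey across the whole image — a global contrast change.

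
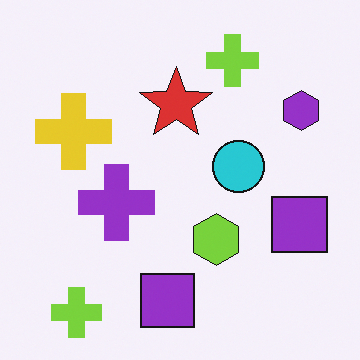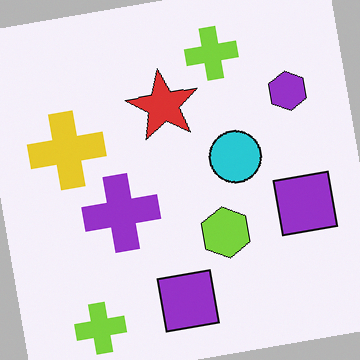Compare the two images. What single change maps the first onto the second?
The second image is the first rotated counter-clockwise by a few degrees.

Every shape is tilted by the same angle and the image corners show triangular fill wedges — a whole-image rotation by a non-right angle.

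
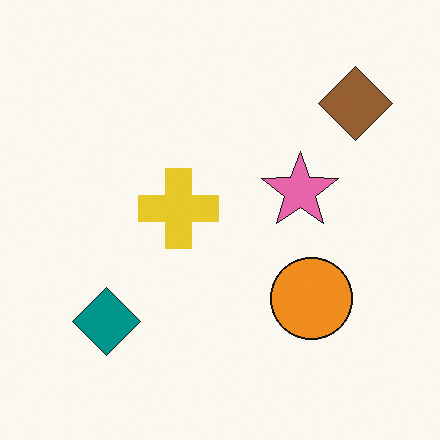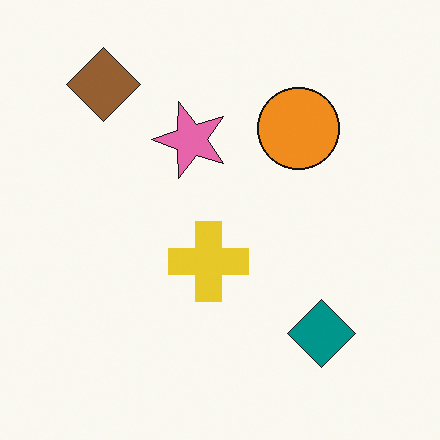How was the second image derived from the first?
It was rotated 90° counter-clockwise.

The brown diamond sits in the top-right of the first image and the top-left of the second — consistent with a whole-image 90° counter-clockwise rotation.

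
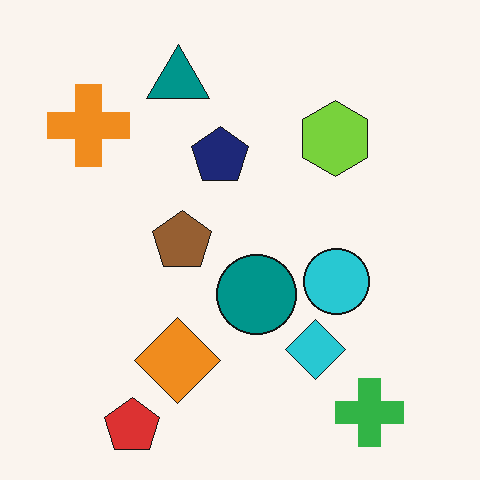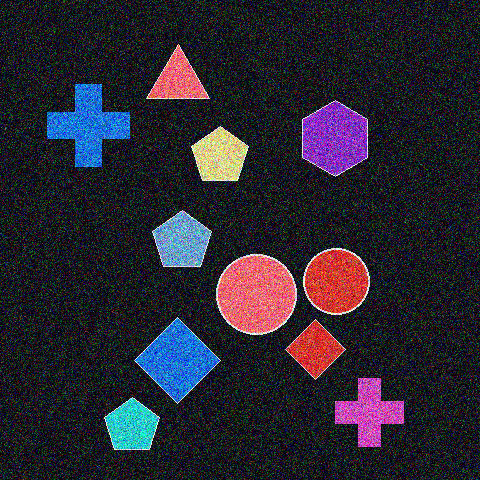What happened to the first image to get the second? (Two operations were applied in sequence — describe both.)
The transformation is: color-inverted (negative), then degraded with heavy additive noise.

The light background has become dark and every shape's color is its complement — a photographic negative. Random speckle covers the whole image, including the flat background.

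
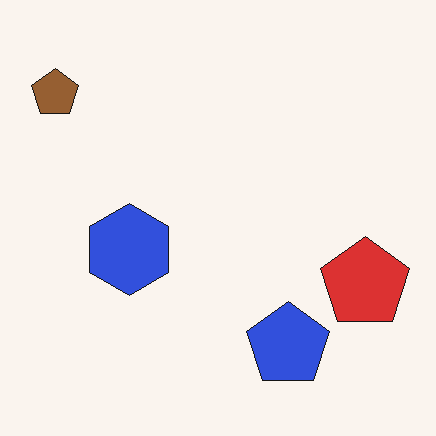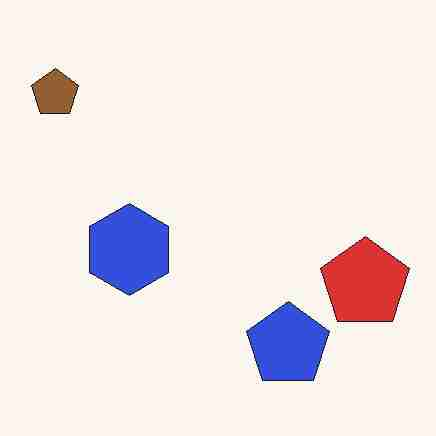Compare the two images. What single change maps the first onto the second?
It was degraded with heavy JPEG compression.

Blocky 8×8 compression artifacts appear around shape edges and the flat background shows ringing — characteristic JPEG degradation.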